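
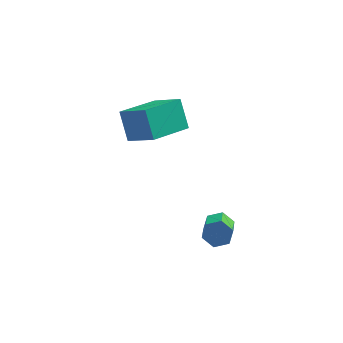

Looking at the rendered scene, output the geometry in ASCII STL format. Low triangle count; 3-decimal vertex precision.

solid 
facet normal -0.661 -0.709 0.245
outer loop
vertex -1.348 0.175 2.906
vertex -1.764 0.987 4.134
vertex -2.517 0.95 1.999
endloop
endfacet
facet normal 0.271 -0.531 -0.803
outer loop
vertex -1.136 2.433 1.486
vertex -1.348 0.175 2.906
vertex -2.517 0.95 1.999
endloop
endfacet
facet normal -0.661 -0.709 0.245
outer loop
vertex -2.517 0.95 1.999
vertex -1.764 0.987 4.134
vertex -2.932 1.762 3.227
endloop
endfacet
facet normal -0.700 0.464 -0.543
outer loop
vertex -2.932 1.762 3.227
vertex -1.136 2.433 1.486
vertex -2.517 0.95 1.999
endloop
endfacet
facet normal 0.700 -0.464 0.544
outer loop
vertex -1.348 0.175 2.906
vertex -0.383 2.47 3.621
vertex -1.764 0.987 4.134
endloop
endfacet
facet normal 0.272 -0.530 -0.803
outer loop
vertex 0.032 1.658 2.393
vertex -1.348 0.175 2.906
vertex -1.136 2.433 1.486
endloop
endfacet
facet normal 0.700 -0.464 0.543
outer loop
vertex 0.032 1.658 2.393
vertex -0.383 2.47 3.621
vertex -1.348 0.175 2.906
endloop
endfacet
facet normal -0.271 0.531 0.803
outer loop
vertex -1.764 0.987 4.134
vertex -0.383 2.47 3.621
vertex -2.932 1.762 3.227
endloop
endfacet
facet normal -0.700 0.463 -0.543
outer loop
vertex -1.552 3.245 2.714
vertex -1.136 2.433 1.486
vertex -2.932 1.762 3.227
endloop
endfacet
facet normal -0.271 0.530 0.803
outer loop
vertex -2.932 1.762 3.227
vertex -0.383 2.47 3.621
vertex -1.552 3.245 2.714
endloop
endfacet
facet normal 0.661 0.709 -0.245
outer loop
vertex -1.552 3.245 2.714
vertex 0.032 1.658 2.393
vertex -1.136 2.433 1.486
endloop
endfacet
facet normal 0.661 0.709 -0.246
outer loop
vertex -0.383 2.47 3.621
vertex 0.032 1.658 2.393
vertex -1.552 3.245 2.714
endloop
endfacet
facet normal -0.002 0.856 -0.516
outer loop
vertex 2.185 -2.055 -0.325
vertex 1.549 -2.165 -0.505
vertex 1.685 -1.826 0.057
endloop
endfacet
facet normal 0.665 0.386 0.639
outer loop
vertex 2.185 -2.055 -0.325
vertex 1.685 -1.826 0.057
vertex 2.188 -3.366 0.464
endloop
endfacet
facet normal 0.665 0.386 0.639
outer loop
vertex 2.188 -3.366 0.464
vertex 1.685 -1.826 0.057
vertex 1.688 -3.137 0.846
endloop
endfacet
facet normal 0.002 -0.857 0.516
outer loop
vertex 2.188 -3.366 0.464
vertex 1.688 -3.137 0.846
vertex 1.551 -3.475 0.285
endloop
endfacet
facet normal -0.001 0.856 -0.516
outer loop
vertex 1.685 -1.826 0.057
vertex 1.549 -2.165 -0.505
vertex 1.049 -1.935 -0.122
endloop
endfacet
facet normal -0.313 0.489 0.814
outer loop
vertex 1.685 -1.826 0.057
vertex 1.049 -1.935 -0.122
vertex 1.688 -3.137 0.846
endloop
endfacet
facet normal -0.313 0.489 0.814
outer loop
vertex 1.688 -3.137 0.846
vertex 1.049 -1.935 -0.122
vertex 1.051 -3.246 0.667
endloop
endfacet
facet normal 0.002 -0.857 0.516
outer loop
vertex 1.688 -3.137 0.846
vertex 1.051 -3.246 0.667
vertex 1.551 -3.475 0.285
endloop
endfacet
facet normal -0.001 0.856 -0.516
outer loop
vertex 1.049 -1.935 -0.122
vertex 1.549 -2.165 -0.505
vertex 0.912 -2.274 -0.684
endloop
endfacet
facet normal -0.979 0.104 0.176
outer loop
vertex 1.049 -1.935 -0.122
vertex 0.912 -2.274 -0.684
vertex 1.051 -3.246 0.667
endloop
endfacet
facet normal -0.979 0.103 0.175
outer loop
vertex 1.051 -3.246 0.667
vertex 0.912 -2.274 -0.684
vertex 0.915 -3.585 0.105
endloop
endfacet
facet normal 0.002 -0.856 0.516
outer loop
vertex 1.051 -3.246 0.667
vertex 0.915 -3.585 0.105
vertex 1.551 -3.475 0.285
endloop
endfacet
facet normal -0.002 0.857 -0.516
outer loop
vertex 0.912 -2.274 -0.684
vertex 1.549 -2.165 -0.505
vertex 1.412 -2.503 -1.066
endloop
endfacet
facet normal -0.665 -0.386 -0.639
outer loop
vertex 0.912 -2.274 -0.684
vertex 1.412 -2.503 -1.066
vertex 0.915 -3.585 0.105
endloop
endfacet
facet normal -0.665 -0.386 -0.639
outer loop
vertex 0.915 -3.585 0.105
vertex 1.412 -2.503 -1.066
vertex 1.415 -3.814 -0.277
endloop
endfacet
facet normal 0.002 -0.856 0.516
outer loop
vertex 0.915 -3.585 0.105
vertex 1.415 -3.814 -0.277
vertex 1.551 -3.475 0.285
endloop
endfacet
facet normal -0.002 0.857 -0.516
outer loop
vertex 1.412 -2.503 -1.066
vertex 1.549 -2.165 -0.505
vertex 2.049 -2.394 -0.887
endloop
endfacet
facet normal 0.313 -0.489 -0.814
outer loop
vertex 1.412 -2.503 -1.066
vertex 2.049 -2.394 -0.887
vertex 1.415 -3.814 -0.277
endloop
endfacet
facet normal 0.313 -0.489 -0.814
outer loop
vertex 1.415 -3.814 -0.277
vertex 2.049 -2.394 -0.887
vertex 2.051 -3.705 -0.098
endloop
endfacet
facet normal 0.001 -0.856 0.516
outer loop
vertex 1.415 -3.814 -0.277
vertex 2.051 -3.705 -0.098
vertex 1.551 -3.475 0.285
endloop
endfacet
facet normal -0.002 0.856 -0.516
outer loop
vertex 2.049 -2.394 -0.887
vertex 1.549 -2.165 -0.505
vertex 2.185 -2.055 -0.325
endloop
endfacet
facet normal 0.979 -0.104 -0.175
outer loop
vertex 2.049 -2.394 -0.887
vertex 2.185 -2.055 -0.325
vertex 2.051 -3.705 -0.098
endloop
endfacet
facet normal 0.979 -0.104 -0.176
outer loop
vertex 2.051 -3.705 -0.098
vertex 2.185 -2.055 -0.325
vertex 2.188 -3.366 0.464
endloop
endfacet
facet normal 0.001 -0.856 0.516
outer loop
vertex 2.051 -3.705 -0.098
vertex 2.188 -3.366 0.464
vertex 1.551 -3.475 0.285
endloop
endfacet

endsolid


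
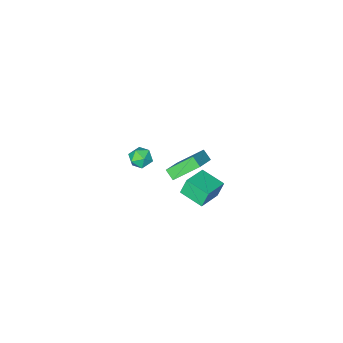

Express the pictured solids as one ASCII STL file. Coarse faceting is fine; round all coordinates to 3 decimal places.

solid 
facet normal -0.747 -0.439 -0.500
outer loop
vertex -5.107 -3.932 -3.462
vertex -5.15 -3.271 -3.979
vertex -3.728 -4.834 -4.73
endloop
endfacet
facet normal 0.051 -0.787 0.615
outer loop
vertex -2.19 -3.929 -3.701
vertex -5.107 -3.932 -3.462
vertex -3.728 -4.834 -4.73
endloop
endfacet
facet normal -0.747 -0.439 -0.500
outer loop
vertex -3.728 -4.834 -4.73
vertex -5.15 -3.271 -3.979
vertex -3.771 -4.173 -5.247
endloop
endfacet
facet normal 0.663 -0.434 -0.610
outer loop
vertex -3.771 -4.173 -5.247
vertex -2.19 -3.929 -3.701
vertex -3.728 -4.834 -4.73
endloop
endfacet
facet normal -0.663 0.434 0.610
outer loop
vertex -5.107 -3.932 -3.462
vertex -3.612 -2.366 -2.95
vertex -5.15 -3.271 -3.979
endloop
endfacet
facet normal 0.051 -0.787 0.615
outer loop
vertex -3.569 -3.027 -2.433
vertex -5.107 -3.932 -3.462
vertex -2.19 -3.929 -3.701
endloop
endfacet
facet normal -0.663 0.434 0.610
outer loop
vertex -3.569 -3.027 -2.433
vertex -3.612 -2.366 -2.95
vertex -5.107 -3.932 -3.462
endloop
endfacet
facet normal -0.051 0.787 -0.615
outer loop
vertex -5.15 -3.271 -3.979
vertex -3.612 -2.366 -2.95
vertex -3.771 -4.173 -5.247
endloop
endfacet
facet normal 0.663 -0.434 -0.610
outer loop
vertex -2.233 -3.268 -4.218
vertex -2.19 -3.929 -3.701
vertex -3.771 -4.173 -5.247
endloop
endfacet
facet normal -0.051 0.787 -0.615
outer loop
vertex -3.771 -4.173 -5.247
vertex -3.612 -2.366 -2.95
vertex -2.233 -3.268 -4.218
endloop
endfacet
facet normal 0.747 0.439 0.500
outer loop
vertex -2.233 -3.268 -4.218
vertex -3.569 -3.027 -2.433
vertex -2.19 -3.929 -3.701
endloop
endfacet
facet normal 0.747 0.439 0.500
outer loop
vertex -3.612 -2.366 -2.95
vertex -3.569 -3.027 -2.433
vertex -2.233 -3.268 -4.218
endloop
endfacet
facet normal -0.911 -0.313 -0.267
outer loop
vertex -1.775 0.223 0.175
vertex -2.195 1.73 -0.159
vertex -1.41 0.085 -0.907
endloop
endfacet
facet normal 0.263 -0.942 0.209
outer loop
vertex 0.175 0.63 -0.441
vertex -1.775 0.223 0.175
vertex -1.41 0.085 -0.907
endloop
endfacet
facet normal -0.911 -0.313 -0.268
outer loop
vertex -1.41 0.085 -0.907
vertex -2.195 1.73 -0.159
vertex -1.83 1.593 -1.241
endloop
endfacet
facet normal 0.318 -0.120 -0.941
outer loop
vertex -1.83 1.593 -1.241
vertex 0.175 0.63 -0.441
vertex -1.41 0.085 -0.907
endloop
endfacet
facet normal -0.318 0.120 0.941
outer loop
vertex -1.775 0.223 0.175
vertex -0.61 2.275 0.307
vertex -2.195 1.73 -0.159
endloop
endfacet
facet normal 0.262 -0.942 0.208
outer loop
vertex -0.19 0.767 0.641
vertex -1.775 0.223 0.175
vertex 0.175 0.63 -0.441
endloop
endfacet
facet normal -0.318 0.120 0.941
outer loop
vertex -0.19 0.767 0.641
vertex -0.61 2.275 0.307
vertex -1.775 0.223 0.175
endloop
endfacet
facet normal -0.263 0.942 -0.208
outer loop
vertex -2.195 1.73 -0.159
vertex -0.61 2.275 0.307
vertex -1.83 1.593 -1.241
endloop
endfacet
facet normal 0.318 -0.120 -0.941
outer loop
vertex -0.245 2.137 -0.775
vertex 0.175 0.63 -0.441
vertex -1.83 1.593 -1.241
endloop
endfacet
facet normal -0.262 0.942 -0.209
outer loop
vertex -1.83 1.593 -1.241
vertex -0.61 2.275 0.307
vertex -0.245 2.137 -0.775
endloop
endfacet
facet normal 0.911 0.313 0.268
outer loop
vertex -0.245 2.137 -0.775
vertex -0.19 0.767 0.641
vertex 0.175 0.63 -0.441
endloop
endfacet
facet normal 0.911 0.313 0.267
outer loop
vertex -0.61 2.275 0.307
vertex -0.19 0.767 0.641
vertex -0.245 2.137 -0.775
endloop
endfacet
facet normal -0.344 -0.342 0.874
outer loop
vertex 2.005 0.147 4.479
vertex 2.158 -0.582 4.254
vertex 2.7 -0.169 4.629
endloop
endfacet
facet normal -0.064 0.310 0.949
outer loop
vertex 2.005 0.147 4.479
vertex 2.7 -0.169 4.629
vertex 2.652 0.569 4.385
endloop
endfacet
facet normal -0.416 0.752 0.512
outer loop
vertex 2.005 0.147 4.479
vertex 2.652 0.569 4.385
vertex 2.08 0.611 3.859
endloop
endfacet
facet normal -0.913 0.372 0.168
outer loop
vertex 2.005 0.147 4.479
vertex 2.08 0.611 3.859
vertex 1.775 -0.101 3.778
endloop
endfacet
facet normal -0.868 -0.303 0.392
outer loop
vertex 2.005 0.147 4.479
vertex 1.775 -0.101 3.778
vertex 2.158 -0.582 4.254
endloop
endfacet
facet normal 0.616 0.283 0.735
outer loop
vertex 2.652 0.569 4.385
vertex 2.7 -0.169 4.629
vertex 3.205 0.101 4.102
endloop
endfacet
facet normal 0.163 -0.772 0.615
outer loop
vertex 2.7 -0.169 4.629
vertex 2.158 -0.582 4.254
vertex 2.9 -0.611 4.021
endloop
endfacet
facet normal -0.685 -0.709 -0.166
outer loop
vertex 2.158 -0.582 4.254
vertex 1.775 -0.101 3.778
vertex 2.328 -0.569 3.495
endloop
endfacet
facet normal -0.757 0.384 -0.528
outer loop
vertex 1.775 -0.101 3.778
vertex 2.08 0.611 3.859
vertex 2.28 0.169 3.251
endloop
endfacet
facet normal 0.048 0.998 0.028
outer loop
vertex 2.08 0.611 3.859
vertex 2.652 0.569 4.385
vertex 2.822 0.582 3.626
endloop
endfacet
facet normal 0.913 -0.372 -0.168
outer loop
vertex 2.975 -0.147 3.401
vertex 3.205 0.101 4.102
vertex 2.9 -0.611 4.021
endloop
endfacet
facet normal 0.416 -0.752 -0.512
outer loop
vertex 2.975 -0.147 3.401
vertex 2.9 -0.611 4.021
vertex 2.328 -0.569 3.495
endloop
endfacet
facet normal 0.064 -0.310 -0.949
outer loop
vertex 2.975 -0.147 3.401
vertex 2.328 -0.569 3.495
vertex 2.28 0.169 3.251
endloop
endfacet
facet normal 0.344 0.342 -0.874
outer loop
vertex 2.975 -0.147 3.401
vertex 2.28 0.169 3.251
vertex 2.822 0.582 3.626
endloop
endfacet
facet normal 0.868 0.303 -0.392
outer loop
vertex 2.975 -0.147 3.401
vertex 2.822 0.582 3.626
vertex 3.205 0.101 4.102
endloop
endfacet
facet normal 0.757 -0.384 0.528
outer loop
vertex 2.9 -0.611 4.021
vertex 3.205 0.101 4.102
vertex 2.7 -0.169 4.629
endloop
endfacet
facet normal -0.048 -0.998 -0.028
outer loop
vertex 2.328 -0.569 3.495
vertex 2.9 -0.611 4.021
vertex 2.158 -0.582 4.254
endloop
endfacet
facet normal -0.616 -0.283 -0.735
outer loop
vertex 2.28 0.169 3.251
vertex 2.328 -0.569 3.495
vertex 1.775 -0.101 3.778
endloop
endfacet
facet normal -0.163 0.772 -0.615
outer loop
vertex 2.822 0.582 3.626
vertex 2.28 0.169 3.251
vertex 2.08 0.611 3.859
endloop
endfacet
facet normal 0.685 0.709 0.166
outer loop
vertex 3.205 0.101 4.102
vertex 2.822 0.582 3.626
vertex 2.652 0.569 4.385
endloop
endfacet

endsolid


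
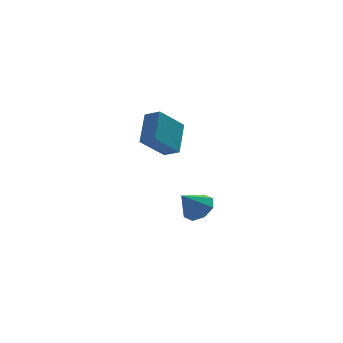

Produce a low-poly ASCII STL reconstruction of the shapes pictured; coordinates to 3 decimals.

solid 
facet normal -0.703 -0.252 0.665
outer loop
vertex -0.563 -2.667 3.895
vertex -1.194 -2.014 3.476
vertex -1.234 -4.124 2.635
endloop
endfacet
facet normal 0.631 -0.653 0.419
outer loop
vertex 0.214 -3.606 1.264
vertex -0.563 -2.667 3.895
vertex -1.234 -4.124 2.635
endloop
endfacet
facet normal -0.703 -0.252 0.665
outer loop
vertex -1.234 -4.124 2.635
vertex -1.194 -2.014 3.476
vertex -1.865 -3.471 2.216
endloop
endfacet
facet normal -0.329 -0.714 -0.618
outer loop
vertex -1.865 -3.471 2.216
vertex 0.214 -3.606 1.264
vertex -1.234 -4.124 2.635
endloop
endfacet
facet normal 0.329 0.714 0.618
outer loop
vertex -0.563 -2.667 3.895
vertex 0.254 -1.496 2.105
vertex -1.194 -2.014 3.476
endloop
endfacet
facet normal 0.631 -0.653 0.419
outer loop
vertex 0.885 -2.149 2.524
vertex -0.563 -2.667 3.895
vertex 0.214 -3.606 1.264
endloop
endfacet
facet normal 0.329 0.714 0.618
outer loop
vertex 0.885 -2.149 2.524
vertex 0.254 -1.496 2.105
vertex -0.563 -2.667 3.895
endloop
endfacet
facet normal -0.631 0.653 -0.419
outer loop
vertex -1.194 -2.014 3.476
vertex 0.254 -1.496 2.105
vertex -1.865 -3.471 2.216
endloop
endfacet
facet normal -0.329 -0.714 -0.618
outer loop
vertex -0.417 -2.953 0.845
vertex 0.214 -3.606 1.264
vertex -1.865 -3.471 2.216
endloop
endfacet
facet normal -0.631 0.653 -0.419
outer loop
vertex -1.865 -3.471 2.216
vertex 0.254 -1.496 2.105
vertex -0.417 -2.953 0.845
endloop
endfacet
facet normal 0.703 0.252 -0.665
outer loop
vertex -0.417 -2.953 0.845
vertex 0.885 -2.149 2.524
vertex 0.214 -3.606 1.264
endloop
endfacet
facet normal 0.703 0.252 -0.665
outer loop
vertex 0.254 -1.496 2.105
vertex 0.885 -2.149 2.524
vertex -0.417 -2.953 0.845
endloop
endfacet
facet normal 0.636 0.189 -0.748
outer loop
vertex 2.484 -0.586 -3.665
vertex 1.965 -1.224 -4.267
vertex 1.914 -0.227 -4.059
endloop
endfacet
facet normal -0.099 0.660 0.745
outer loop
vertex 2.484 -0.586 -3.665
vertex 1.914 -0.227 -4.059
vertex 0.915 -1.536 -3.033
endloop
endfacet
facet normal 0.636 0.189 -0.748
outer loop
vertex 1.914 -0.227 -4.059
vertex 1.965 -1.224 -4.267
vertex 1.374 -0.453 -4.575
endloop
endfacet
facet normal -0.612 0.721 0.324
outer loop
vertex 1.914 -0.227 -4.059
vertex 1.374 -0.453 -4.575
vertex 0.915 -1.536 -3.033
endloop
endfacet
facet normal 0.636 0.189 -0.748
outer loop
vertex 1.374 -0.453 -4.575
vertex 1.965 -1.224 -4.267
vertex 1.18 -1.13 -4.911
endloop
endfacet
facet normal -0.950 0.306 -0.068
outer loop
vertex 1.374 -0.453 -4.575
vertex 1.18 -1.13 -4.911
vertex 0.915 -1.536 -3.033
endloop
endfacet
facet normal 0.636 0.189 -0.748
outer loop
vertex 1.18 -1.13 -4.911
vertex 1.965 -1.224 -4.267
vertex 1.446 -1.863 -4.87
endloop
endfacet
facet normal -0.917 -0.344 -0.204
outer loop
vertex 1.18 -1.13 -4.911
vertex 1.446 -1.863 -4.87
vertex 0.915 -1.536 -3.033
endloop
endfacet
facet normal 0.637 0.188 -0.748
outer loop
vertex 1.446 -1.863 -4.87
vertex 1.965 -1.224 -4.267
vertex 2.016 -2.222 -4.475
endloop
endfacet
facet normal -0.532 -0.847 -0.003
outer loop
vertex 1.446 -1.863 -4.87
vertex 2.016 -2.222 -4.475
vertex 0.915 -1.536 -3.033
endloop
endfacet
facet normal 0.636 0.188 -0.748
outer loop
vertex 2.016 -2.222 -4.475
vertex 1.965 -1.224 -4.267
vertex 2.556 -1.996 -3.959
endloop
endfacet
facet normal -0.019 -0.908 0.418
outer loop
vertex 2.016 -2.222 -4.475
vertex 2.556 -1.996 -3.959
vertex 0.915 -1.536 -3.033
endloop
endfacet
facet normal 0.636 0.189 -0.748
outer loop
vertex 2.556 -1.996 -3.959
vertex 1.965 -1.224 -4.267
vertex 2.75 -1.319 -3.623
endloop
endfacet
facet normal 0.319 -0.493 0.810
outer loop
vertex 2.556 -1.996 -3.959
vertex 2.75 -1.319 -3.623
vertex 0.915 -1.536 -3.033
endloop
endfacet
facet normal 0.636 0.188 -0.748
outer loop
vertex 2.75 -1.319 -3.623
vertex 1.965 -1.224 -4.267
vertex 2.484 -0.586 -3.665
endloop
endfacet
facet normal 0.285 0.158 0.945
outer loop
vertex 2.75 -1.319 -3.623
vertex 2.484 -0.586 -3.665
vertex 0.915 -1.536 -3.033
endloop
endfacet

endsolid


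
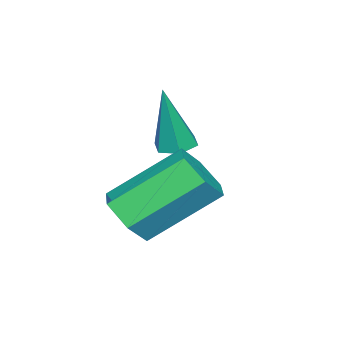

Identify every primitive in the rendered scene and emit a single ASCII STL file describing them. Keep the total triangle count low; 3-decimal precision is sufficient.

solid 
facet normal 0.468 -0.643 -0.606
outer loop
vertex -0.028 -2.466 2.081
vertex -0.542 -2.258 1.463
vertex 0.168 -1.842 1.57
endloop
endfacet
facet normal 0.851 0.145 0.504
outer loop
vertex -0.028 -2.466 2.081
vertex 0.168 -1.842 1.57
vertex -1.044 -1.069 3.395
endloop
endfacet
facet normal 0.851 0.145 0.504
outer loop
vertex -1.044 -1.069 3.395
vertex 0.168 -1.842 1.57
vertex -0.848 -0.445 2.884
endloop
endfacet
facet normal -0.469 0.643 0.605
outer loop
vertex -1.044 -1.069 3.395
vertex -0.848 -0.445 2.884
vertex -1.558 -0.862 2.777
endloop
endfacet
facet normal 0.469 -0.644 -0.605
outer loop
vertex 0.168 -1.842 1.57
vertex -0.542 -2.258 1.463
vertex -0.345 -1.635 0.952
endloop
endfacet
facet normal 0.631 0.723 -0.281
outer loop
vertex 0.168 -1.842 1.57
vertex -0.345 -1.635 0.952
vertex -0.848 -0.445 2.884
endloop
endfacet
facet normal 0.630 0.724 -0.282
outer loop
vertex -0.848 -0.445 2.884
vertex -0.345 -1.635 0.952
vertex -1.362 -0.238 2.266
endloop
endfacet
facet normal -0.469 0.643 0.605
outer loop
vertex -0.848 -0.445 2.884
vertex -1.362 -0.238 2.266
vertex -1.558 -0.862 2.777
endloop
endfacet
facet normal 0.468 -0.644 -0.605
outer loop
vertex -0.345 -1.635 0.952
vertex -0.542 -2.258 1.463
vertex -1.056 -2.051 0.845
endloop
endfacet
facet normal -0.220 0.578 -0.785
outer loop
vertex -0.345 -1.635 0.952
vertex -1.056 -2.051 0.845
vertex -1.362 -0.238 2.266
endloop
endfacet
facet normal -0.221 0.578 -0.785
outer loop
vertex -1.362 -0.238 2.266
vertex -1.056 -2.051 0.845
vertex -2.072 -0.654 2.159
endloop
endfacet
facet normal -0.468 0.643 0.606
outer loop
vertex -1.362 -0.238 2.266
vertex -2.072 -0.654 2.159
vertex -1.558 -0.862 2.777
endloop
endfacet
facet normal 0.469 -0.643 -0.605
outer loop
vertex -1.056 -2.051 0.845
vertex -0.542 -2.258 1.463
vertex -1.252 -2.675 1.356
endloop
endfacet
facet normal -0.851 -0.145 -0.504
outer loop
vertex -1.056 -2.051 0.845
vertex -1.252 -2.675 1.356
vertex -2.072 -0.654 2.159
endloop
endfacet
facet normal -0.851 -0.145 -0.504
outer loop
vertex -2.072 -0.654 2.159
vertex -1.252 -2.675 1.356
vertex -2.268 -1.278 2.67
endloop
endfacet
facet normal -0.468 0.643 0.606
outer loop
vertex -2.072 -0.654 2.159
vertex -2.268 -1.278 2.67
vertex -1.558 -0.862 2.777
endloop
endfacet
facet normal 0.469 -0.643 -0.605
outer loop
vertex -1.252 -2.675 1.356
vertex -0.542 -2.258 1.463
vertex -0.738 -2.882 1.974
endloop
endfacet
facet normal -0.630 -0.723 0.282
outer loop
vertex -1.252 -2.675 1.356
vertex -0.738 -2.882 1.974
vertex -2.268 -1.278 2.67
endloop
endfacet
facet normal -0.631 -0.723 0.281
outer loop
vertex -2.268 -1.278 2.67
vertex -0.738 -2.882 1.974
vertex -1.755 -1.485 3.288
endloop
endfacet
facet normal -0.469 0.644 0.605
outer loop
vertex -2.268 -1.278 2.67
vertex -1.755 -1.485 3.288
vertex -1.558 -0.862 2.777
endloop
endfacet
facet normal 0.468 -0.643 -0.606
outer loop
vertex -0.738 -2.882 1.974
vertex -0.542 -2.258 1.463
vertex -0.028 -2.466 2.081
endloop
endfacet
facet normal 0.220 -0.578 0.785
outer loop
vertex -0.738 -2.882 1.974
vertex -0.028 -2.466 2.081
vertex -1.755 -1.485 3.288
endloop
endfacet
facet normal 0.220 -0.579 0.785
outer loop
vertex -1.755 -1.485 3.288
vertex -0.028 -2.466 2.081
vertex -1.044 -1.069 3.395
endloop
endfacet
facet normal -0.468 0.644 0.605
outer loop
vertex -1.755 -1.485 3.288
vertex -1.044 -1.069 3.395
vertex -1.558 -0.862 2.777
endloop
endfacet
facet normal -0.171 0.100 -0.980
outer loop
vertex -2.432 -2.434 2.641
vertex -2.924 -2.215 2.749
vertex -2.482 -1.891 2.705
endloop
endfacet
facet normal 0.993 0.082 0.081
outer loop
vertex -2.432 -2.434 2.641
vertex -2.482 -1.891 2.705
vertex -2.596 -2.405 4.631
endloop
endfacet
facet normal -0.171 0.100 -0.980
outer loop
vertex -2.482 -1.891 2.705
vertex -2.924 -2.215 2.749
vertex -2.974 -1.671 2.813
endloop
endfacet
facet normal 0.441 0.860 0.256
outer loop
vertex -2.482 -1.891 2.705
vertex -2.974 -1.671 2.813
vertex -2.596 -2.405 4.631
endloop
endfacet
facet normal -0.170 0.100 -0.980
outer loop
vertex -2.974 -1.671 2.813
vertex -2.924 -2.215 2.749
vertex -3.417 -1.995 2.857
endloop
endfacet
facet normal -0.511 0.755 0.411
outer loop
vertex -2.974 -1.671 2.813
vertex -3.417 -1.995 2.857
vertex -2.596 -2.405 4.631
endloop
endfacet
facet normal -0.170 0.099 -0.980
outer loop
vertex -3.417 -1.995 2.857
vertex -2.924 -2.215 2.749
vertex -3.366 -2.539 2.793
endloop
endfacet
facet normal -0.911 -0.131 0.391
outer loop
vertex -3.417 -1.995 2.857
vertex -3.366 -2.539 2.793
vertex -2.596 -2.405 4.631
endloop
endfacet
facet normal -0.171 0.100 -0.980
outer loop
vertex -3.366 -2.539 2.793
vertex -2.924 -2.215 2.749
vertex -2.874 -2.759 2.685
endloop
endfacet
facet normal -0.359 -0.908 0.216
outer loop
vertex -3.366 -2.539 2.793
vertex -2.874 -2.759 2.685
vertex -2.596 -2.405 4.631
endloop
endfacet
facet normal -0.171 0.100 -0.980
outer loop
vertex -2.874 -2.759 2.685
vertex -2.924 -2.215 2.749
vertex -2.432 -2.434 2.641
endloop
endfacet
facet normal 0.595 -0.801 0.061
outer loop
vertex -2.874 -2.759 2.685
vertex -2.432 -2.434 2.641
vertex -2.596 -2.405 4.631
endloop
endfacet

endsolid


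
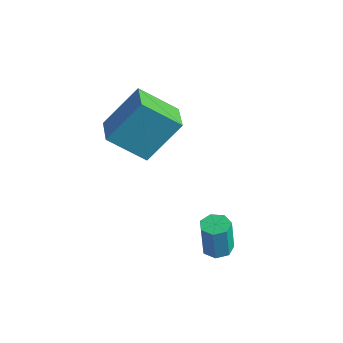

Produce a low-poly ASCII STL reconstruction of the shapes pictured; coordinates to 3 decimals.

solid 
facet normal -0.751 0.618 -0.231
outer loop
vertex -2.308 -1.459 5.041
vertex -1.135 -0.483 3.842
vertex -2.887 -2.775 3.402
endloop
endfacet
facet normal -0.605 -0.503 0.617
outer loop
vertex -1.865 -3.617 3.718
vertex -2.308 -1.459 5.041
vertex -2.887 -2.775 3.402
endloop
endfacet
facet normal -0.751 0.618 -0.232
outer loop
vertex -2.887 -2.775 3.402
vertex -1.135 -0.483 3.842
vertex -1.713 -1.8 2.204
endloop
endfacet
facet normal -0.265 -0.604 -0.752
outer loop
vertex -1.713 -1.8 2.204
vertex -1.865 -3.617 3.718
vertex -2.887 -2.775 3.402
endloop
endfacet
facet normal 0.265 0.604 0.751
outer loop
vertex -2.308 -1.459 5.041
vertex -0.113 -1.325 4.158
vertex -1.135 -0.483 3.842
endloop
endfacet
facet normal -0.605 -0.503 0.618
outer loop
vertex -1.287 -2.3 5.356
vertex -2.308 -1.459 5.041
vertex -1.865 -3.617 3.718
endloop
endfacet
facet normal 0.265 0.604 0.752
outer loop
vertex -1.287 -2.3 5.356
vertex -0.113 -1.325 4.158
vertex -2.308 -1.459 5.041
endloop
endfacet
facet normal 0.605 0.503 -0.618
outer loop
vertex -1.135 -0.483 3.842
vertex -0.113 -1.325 4.158
vertex -1.713 -1.8 2.204
endloop
endfacet
facet normal -0.266 -0.604 -0.751
outer loop
vertex -0.692 -2.641 2.519
vertex -1.865 -3.617 3.718
vertex -1.713 -1.8 2.204
endloop
endfacet
facet normal 0.605 0.503 -0.617
outer loop
vertex -1.713 -1.8 2.204
vertex -0.113 -1.325 4.158
vertex -0.692 -2.641 2.519
endloop
endfacet
facet normal 0.751 -0.618 0.232
outer loop
vertex -0.692 -2.641 2.519
vertex -1.287 -2.3 5.356
vertex -1.865 -3.617 3.718
endloop
endfacet
facet normal 0.751 -0.619 0.232
outer loop
vertex -0.113 -1.325 4.158
vertex -1.287 -2.3 5.356
vertex -0.692 -2.641 2.519
endloop
endfacet
facet normal 0.073 0.027 -0.997
outer loop
vertex 3.181 -1.979 -0.576
vertex 2.773 -2.43 -0.618
vertex 2.675 -1.828 -0.609
endloop
endfacet
facet normal 0.283 0.958 0.046
outer loop
vertex 3.181 -1.979 -0.576
vertex 2.675 -1.828 -0.609
vertex 3.076 -2.019 0.899
endloop
endfacet
facet normal 0.282 0.958 0.046
outer loop
vertex 3.076 -2.019 0.899
vertex 2.675 -1.828 -0.609
vertex 2.569 -1.868 0.867
endloop
endfacet
facet normal -0.071 -0.026 0.997
outer loop
vertex 3.076 -2.019 0.899
vertex 2.569 -1.868 0.867
vertex 2.667 -2.47 0.858
endloop
endfacet
facet normal 0.071 0.027 -0.997
outer loop
vertex 2.675 -1.828 -0.609
vertex 2.773 -2.43 -0.618
vertex 2.242 -2.131 -0.648
endloop
endfacet
facet normal -0.572 0.820 -0.019
outer loop
vertex 2.675 -1.828 -0.609
vertex 2.242 -2.131 -0.648
vertex 2.569 -1.868 0.867
endloop
endfacet
facet normal -0.572 0.820 -0.019
outer loop
vertex 2.569 -1.868 0.867
vertex 2.242 -2.131 -0.648
vertex 2.137 -2.17 0.828
endloop
endfacet
facet normal -0.071 -0.027 0.997
outer loop
vertex 2.569 -1.868 0.867
vertex 2.137 -2.17 0.828
vertex 2.667 -2.47 0.858
endloop
endfacet
facet normal 0.071 0.026 -0.997
outer loop
vertex 2.242 -2.131 -0.648
vertex 2.773 -2.43 -0.618
vertex 2.209 -2.659 -0.664
endloop
endfacet
facet normal -0.996 0.064 -0.069
outer loop
vertex 2.242 -2.131 -0.648
vertex 2.209 -2.659 -0.664
vertex 2.137 -2.17 0.828
endloop
endfacet
facet normal -0.995 0.066 -0.070
outer loop
vertex 2.137 -2.17 0.828
vertex 2.209 -2.659 -0.664
vertex 2.103 -2.698 0.811
endloop
endfacet
facet normal -0.072 -0.027 0.997
outer loop
vertex 2.137 -2.17 0.828
vertex 2.103 -2.698 0.811
vertex 2.667 -2.47 0.858
endloop
endfacet
facet normal 0.070 0.027 -0.997
outer loop
vertex 2.209 -2.659 -0.664
vertex 2.773 -2.43 -0.618
vertex 2.601 -3.015 -0.646
endloop
endfacet
facet normal -0.669 -0.740 -0.068
outer loop
vertex 2.209 -2.659 -0.664
vertex 2.601 -3.015 -0.646
vertex 2.103 -2.698 0.811
endloop
endfacet
facet normal -0.669 -0.740 -0.068
outer loop
vertex 2.103 -2.698 0.811
vertex 2.601 -3.015 -0.646
vertex 2.495 -3.054 0.83
endloop
endfacet
facet normal -0.072 -0.026 0.997
outer loop
vertex 2.103 -2.698 0.811
vertex 2.495 -3.054 0.83
vertex 2.667 -2.47 0.858
endloop
endfacet
facet normal 0.072 0.026 -0.997
outer loop
vertex 2.601 -3.015 -0.646
vertex 2.773 -2.43 -0.618
vertex 3.122 -2.93 -0.606
endloop
endfacet
facet normal 0.162 -0.987 -0.014
outer loop
vertex 2.601 -3.015 -0.646
vertex 3.122 -2.93 -0.606
vertex 2.495 -3.054 0.83
endloop
endfacet
facet normal 0.160 -0.987 -0.015
outer loop
vertex 2.495 -3.054 0.83
vertex 3.122 -2.93 -0.606
vertex 3.016 -2.97 0.869
endloop
endfacet
facet normal -0.070 -0.027 0.997
outer loop
vertex 2.495 -3.054 0.83
vertex 3.016 -2.97 0.869
vertex 2.667 -2.47 0.858
endloop
endfacet
facet normal 0.072 0.027 -0.997
outer loop
vertex 3.122 -2.93 -0.606
vertex 2.773 -2.43 -0.618
vertex 3.38 -2.47 -0.575
endloop
endfacet
facet normal 0.870 -0.491 0.049
outer loop
vertex 3.122 -2.93 -0.606
vertex 3.38 -2.47 -0.575
vertex 3.016 -2.97 0.869
endloop
endfacet
facet normal 0.870 -0.490 0.050
outer loop
vertex 3.016 -2.97 0.869
vertex 3.38 -2.47 -0.575
vertex 3.274 -2.509 0.9
endloop
endfacet
facet normal -0.071 -0.027 0.997
outer loop
vertex 3.016 -2.97 0.869
vertex 3.274 -2.509 0.9
vertex 2.667 -2.47 0.858
endloop
endfacet
facet normal 0.072 0.027 -0.997
outer loop
vertex 3.38 -2.47 -0.575
vertex 2.773 -2.43 -0.618
vertex 3.181 -1.979 -0.576
endloop
endfacet
facet normal 0.924 0.375 0.076
outer loop
vertex 3.38 -2.47 -0.575
vertex 3.181 -1.979 -0.576
vertex 3.274 -2.509 0.9
endloop
endfacet
facet normal 0.924 0.374 0.076
outer loop
vertex 3.274 -2.509 0.9
vertex 3.181 -1.979 -0.576
vertex 3.076 -2.019 0.899
endloop
endfacet
facet normal -0.071 -0.027 0.997
outer loop
vertex 3.274 -2.509 0.9
vertex 3.076 -2.019 0.899
vertex 2.667 -2.47 0.858
endloop
endfacet

endsolid


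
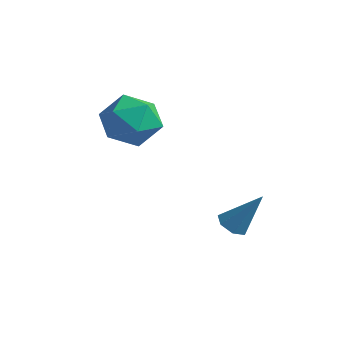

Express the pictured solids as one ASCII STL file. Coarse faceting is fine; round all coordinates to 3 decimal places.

solid 
facet normal -0.410 -0.895 0.176
outer loop
vertex -4.258 1.91 -0.409
vertex -3.462 1.446 -0.913
vertex -3.398 1.62 0.122
endloop
endfacet
facet normal -0.575 -0.432 0.695
outer loop
vertex -4.258 1.91 -0.409
vertex -3.398 1.62 0.122
vertex -3.852 2.547 0.323
endloop
endfacet
facet normal -0.909 0.122 0.398
outer loop
vertex -4.258 1.91 -0.409
vertex -3.852 2.547 0.323
vertex -4.197 2.945 -0.587
endloop
endfacet
facet normal -0.952 0.004 -0.305
outer loop
vertex -4.258 1.91 -0.409
vertex -4.197 2.945 -0.587
vertex -3.955 2.264 -1.351
endloop
endfacet
facet normal -0.644 -0.625 -0.442
outer loop
vertex -4.258 1.91 -0.409
vertex -3.955 2.264 -1.351
vertex -3.462 1.446 -0.913
endloop
endfacet
facet normal 0.035 -0.195 0.980
outer loop
vertex -3.852 2.547 0.323
vertex -3.398 1.62 0.122
vertex -2.805 2.476 0.271
endloop
endfacet
facet normal 0.301 -0.943 0.140
outer loop
vertex -3.398 1.62 0.122
vertex -3.462 1.446 -0.913
vertex -2.563 1.795 -0.493
endloop
endfacet
facet normal -0.077 -0.506 -0.859
outer loop
vertex -3.462 1.446 -0.913
vertex -3.955 2.264 -1.351
vertex -2.908 2.193 -1.403
endloop
endfacet
facet normal -0.577 0.511 -0.638
outer loop
vertex -3.955 2.264 -1.351
vertex -4.197 2.945 -0.587
vertex -3.362 3.12 -1.202
endloop
endfacet
facet normal -0.506 0.703 0.499
outer loop
vertex -4.197 2.945 -0.587
vertex -3.852 2.547 0.323
vertex -3.298 3.294 -0.167
endloop
endfacet
facet normal 0.952 -0.004 0.305
outer loop
vertex -2.502 2.83 -0.671
vertex -2.805 2.476 0.271
vertex -2.563 1.795 -0.493
endloop
endfacet
facet normal 0.909 -0.122 -0.398
outer loop
vertex -2.502 2.83 -0.671
vertex -2.563 1.795 -0.493
vertex -2.908 2.193 -1.403
endloop
endfacet
facet normal 0.575 0.432 -0.695
outer loop
vertex -2.502 2.83 -0.671
vertex -2.908 2.193 -1.403
vertex -3.362 3.12 -1.202
endloop
endfacet
facet normal 0.410 0.895 -0.176
outer loop
vertex -2.502 2.83 -0.671
vertex -3.362 3.12 -1.202
vertex -3.298 3.294 -0.167
endloop
endfacet
facet normal 0.644 0.625 0.442
outer loop
vertex -2.502 2.83 -0.671
vertex -3.298 3.294 -0.167
vertex -2.805 2.476 0.271
endloop
endfacet
facet normal 0.577 -0.511 0.638
outer loop
vertex -2.563 1.795 -0.493
vertex -2.805 2.476 0.271
vertex -3.398 1.62 0.122
endloop
endfacet
facet normal 0.506 -0.703 -0.499
outer loop
vertex -2.908 2.193 -1.403
vertex -2.563 1.795 -0.493
vertex -3.462 1.446 -0.913
endloop
endfacet
facet normal -0.035 0.195 -0.980
outer loop
vertex -3.362 3.12 -1.202
vertex -2.908 2.193 -1.403
vertex -3.955 2.264 -1.351
endloop
endfacet
facet normal -0.301 0.943 -0.140
outer loop
vertex -3.298 3.294 -0.167
vertex -3.362 3.12 -1.202
vertex -4.197 2.945 -0.587
endloop
endfacet
facet normal 0.077 0.506 0.859
outer loop
vertex -2.805 2.476 0.271
vertex -3.298 3.294 -0.167
vertex -3.852 2.547 0.323
endloop
endfacet
facet normal -0.491 -0.271 -0.828
outer loop
vertex -0.147 3.974 -4.641
vertex -0.388 3.565 -4.364
vertex -0.561 4.083 -4.431
endloop
endfacet
facet normal 0.213 0.973 -0.085
outer loop
vertex -0.147 3.974 -4.641
vertex -0.561 4.083 -4.431
vertex 0.388 3.995 -3.056
endloop
endfacet
facet normal -0.492 -0.271 -0.827
outer loop
vertex -0.561 4.083 -4.431
vertex -0.388 3.565 -4.364
vertex -0.845 3.802 -4.17
endloop
endfacet
facet normal -0.460 0.808 0.369
outer loop
vertex -0.561 4.083 -4.431
vertex -0.845 3.802 -4.17
vertex 0.388 3.995 -3.056
endloop
endfacet
facet normal -0.492 -0.271 -0.827
outer loop
vertex -0.845 3.802 -4.17
vertex -0.388 3.565 -4.364
vertex -0.785 3.342 -4.055
endloop
endfacet
facet normal -0.676 0.095 0.731
outer loop
vertex -0.845 3.802 -4.17
vertex -0.785 3.342 -4.055
vertex 0.388 3.995 -3.056
endloop
endfacet
facet normal -0.491 -0.273 -0.827
outer loop
vertex -0.785 3.342 -4.055
vertex -0.388 3.565 -4.364
vertex -0.426 3.051 -4.172
endloop
endfacet
facet normal -0.271 -0.628 0.729
outer loop
vertex -0.785 3.342 -4.055
vertex -0.426 3.051 -4.172
vertex 0.388 3.995 -3.056
endloop
endfacet
facet normal -0.491 -0.273 -0.827
outer loop
vertex -0.426 3.051 -4.172
vertex -0.388 3.565 -4.364
vertex -0.038 3.147 -4.434
endloop
endfacet
facet normal 0.448 -0.817 0.364
outer loop
vertex -0.426 3.051 -4.172
vertex -0.038 3.147 -4.434
vertex 0.388 3.995 -3.056
endloop
endfacet
facet normal -0.491 -0.273 -0.827
outer loop
vertex -0.038 3.147 -4.434
vertex -0.388 3.565 -4.364
vertex 0.086 3.558 -4.643
endloop
endfacet
facet normal 0.940 -0.329 -0.088
outer loop
vertex -0.038 3.147 -4.434
vertex 0.086 3.558 -4.643
vertex 0.388 3.995 -3.056
endloop
endfacet
facet normal -0.491 -0.271 -0.828
outer loop
vertex 0.086 3.558 -4.643
vertex -0.388 3.565 -4.364
vertex -0.147 3.974 -4.641
endloop
endfacet
facet normal 0.835 0.469 -0.288
outer loop
vertex 0.086 3.558 -4.643
vertex -0.147 3.974 -4.641
vertex 0.388 3.995 -3.056
endloop
endfacet

endsolid


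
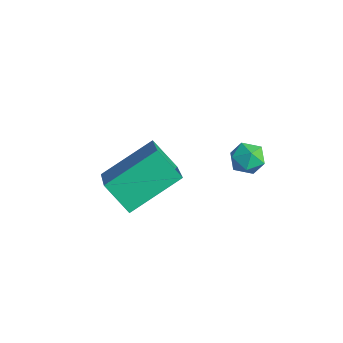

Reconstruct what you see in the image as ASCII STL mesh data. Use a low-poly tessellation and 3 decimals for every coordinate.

solid 
facet normal -0.677 -0.285 0.679
outer loop
vertex -2.363 -1.128 0.863
vertex -2.175 0.69 1.814
vertex -3.831 -0.375 -0.285
endloop
endfacet
facet normal -0.091 -0.882 -0.462
outer loop
vertex -2.965 -0.01 -1.154
vertex -2.363 -1.128 0.863
vertex -3.831 -0.375 -0.285
endloop
endfacet
facet normal -0.677 -0.285 0.679
outer loop
vertex -3.831 -0.375 -0.285
vertex -2.175 0.69 1.814
vertex -3.643 1.442 0.666
endloop
endfacet
facet normal -0.731 0.374 -0.571
outer loop
vertex -3.643 1.442 0.666
vertex -2.965 -0.01 -1.154
vertex -3.831 -0.375 -0.285
endloop
endfacet
facet normal 0.731 -0.374 0.571
outer loop
vertex -2.363 -1.128 0.863
vertex -1.309 1.055 0.945
vertex -2.175 0.69 1.814
endloop
endfacet
facet normal -0.091 -0.882 -0.462
outer loop
vertex -1.497 -0.762 -0.006
vertex -2.363 -1.128 0.863
vertex -2.965 -0.01 -1.154
endloop
endfacet
facet normal 0.731 -0.374 0.571
outer loop
vertex -1.497 -0.762 -0.006
vertex -1.309 1.055 0.945
vertex -2.363 -1.128 0.863
endloop
endfacet
facet normal 0.091 0.882 0.461
outer loop
vertex -2.175 0.69 1.814
vertex -1.309 1.055 0.945
vertex -3.643 1.442 0.666
endloop
endfacet
facet normal -0.731 0.374 -0.571
outer loop
vertex -2.777 1.808 -0.203
vertex -2.965 -0.01 -1.154
vertex -3.643 1.442 0.666
endloop
endfacet
facet normal 0.091 0.882 0.462
outer loop
vertex -3.643 1.442 0.666
vertex -1.309 1.055 0.945
vertex -2.777 1.808 -0.203
endloop
endfacet
facet normal 0.677 0.285 -0.679
outer loop
vertex -2.777 1.808 -0.203
vertex -1.497 -0.762 -0.006
vertex -2.965 -0.01 -1.154
endloop
endfacet
facet normal 0.677 0.285 -0.679
outer loop
vertex -1.309 1.055 0.945
vertex -1.497 -0.762 -0.006
vertex -2.777 1.808 -0.203
endloop
endfacet
facet normal -0.548 0.610 0.573
outer loop
vertex -1.948 3.963 0.386
vertex -1.818 3.591 0.906
vertex -1.424 4.088 0.754
endloop
endfacet
facet normal -0.252 0.967 0.030
outer loop
vertex -1.948 3.963 0.386
vertex -1.424 4.088 0.754
vertex -1.381 4.119 0.105
endloop
endfacet
facet normal -0.470 0.666 -0.579
outer loop
vertex -1.948 3.963 0.386
vertex -1.381 4.119 0.105
vertex -1.748 3.642 -0.145
endloop
endfacet
facet normal -0.902 0.122 -0.414
outer loop
vertex -1.948 3.963 0.386
vertex -1.748 3.642 -0.145
vertex -2.019 3.316 0.35
endloop
endfacet
facet normal -0.950 0.088 0.300
outer loop
vertex -1.948 3.963 0.386
vertex -2.019 3.316 0.35
vertex -1.818 3.591 0.906
endloop
endfacet
facet normal 0.456 0.887 0.073
outer loop
vertex -1.381 4.119 0.105
vertex -1.424 4.088 0.754
vertex -0.901 3.844 0.45
endloop
endfacet
facet normal -0.023 0.309 0.951
outer loop
vertex -1.424 4.088 0.754
vertex -1.818 3.591 0.906
vertex -1.172 3.518 0.945
endloop
endfacet
facet normal -0.673 -0.537 0.509
outer loop
vertex -1.818 3.591 0.906
vertex -2.019 3.316 0.35
vertex -1.539 3.041 0.695
endloop
endfacet
facet normal -0.597 -0.480 -0.643
outer loop
vertex -2.019 3.316 0.35
vertex -1.748 3.642 -0.145
vertex -1.496 3.072 0.046
endloop
endfacet
facet normal 0.100 0.400 -0.911
outer loop
vertex -1.748 3.642 -0.145
vertex -1.381 4.119 0.105
vertex -1.102 3.569 -0.106
endloop
endfacet
facet normal 0.902 -0.122 0.414
outer loop
vertex -0.972 3.197 0.414
vertex -0.901 3.844 0.45
vertex -1.172 3.518 0.945
endloop
endfacet
facet normal 0.470 -0.666 0.579
outer loop
vertex -0.972 3.197 0.414
vertex -1.172 3.518 0.945
vertex -1.539 3.041 0.695
endloop
endfacet
facet normal 0.252 -0.967 -0.030
outer loop
vertex -0.972 3.197 0.414
vertex -1.539 3.041 0.695
vertex -1.496 3.072 0.046
endloop
endfacet
facet normal 0.548 -0.610 -0.573
outer loop
vertex -0.972 3.197 0.414
vertex -1.496 3.072 0.046
vertex -1.102 3.569 -0.106
endloop
endfacet
facet normal 0.950 -0.088 -0.300
outer loop
vertex -0.972 3.197 0.414
vertex -1.102 3.569 -0.106
vertex -0.901 3.844 0.45
endloop
endfacet
facet normal 0.597 0.480 0.643
outer loop
vertex -1.172 3.518 0.945
vertex -0.901 3.844 0.45
vertex -1.424 4.088 0.754
endloop
endfacet
facet normal -0.100 -0.400 0.911
outer loop
vertex -1.539 3.041 0.695
vertex -1.172 3.518 0.945
vertex -1.818 3.591 0.906
endloop
endfacet
facet normal -0.456 -0.887 -0.073
outer loop
vertex -1.496 3.072 0.046
vertex -1.539 3.041 0.695
vertex -2.019 3.316 0.35
endloop
endfacet
facet normal 0.023 -0.309 -0.951
outer loop
vertex -1.102 3.569 -0.106
vertex -1.496 3.072 0.046
vertex -1.748 3.642 -0.145
endloop
endfacet
facet normal 0.673 0.537 -0.509
outer loop
vertex -0.901 3.844 0.45
vertex -1.102 3.569 -0.106
vertex -1.381 4.119 0.105
endloop
endfacet

endsolid


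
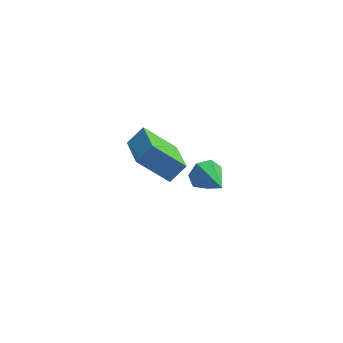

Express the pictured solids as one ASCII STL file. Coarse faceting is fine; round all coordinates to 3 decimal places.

solid 
facet normal -0.659 -0.351 -0.665
outer loop
vertex -4.415 -0.377 3.323
vertex -4.834 1.613 2.689
vertex -2.898 -0.513 1.892
endloop
endfacet
facet normal 0.197 -0.934 0.297
outer loop
vertex -2.146 -0.113 2.651
vertex -4.415 -0.377 3.323
vertex -2.898 -0.513 1.892
endloop
endfacet
facet normal -0.659 -0.350 -0.666
outer loop
vertex -2.898 -0.513 1.892
vertex -4.834 1.613 2.689
vertex -3.316 1.477 1.258
endloop
endfacet
facet normal 0.726 -0.066 -0.685
outer loop
vertex -3.316 1.477 1.258
vertex -2.146 -0.113 2.651
vertex -2.898 -0.513 1.892
endloop
endfacet
facet normal -0.726 0.065 0.685
outer loop
vertex -4.415 -0.377 3.323
vertex -4.082 2.013 3.448
vertex -4.834 1.613 2.689
endloop
endfacet
facet normal 0.197 -0.934 0.298
outer loop
vertex -3.664 0.023 4.082
vertex -4.415 -0.377 3.323
vertex -2.146 -0.113 2.651
endloop
endfacet
facet normal -0.726 0.065 0.684
outer loop
vertex -3.664 0.023 4.082
vertex -4.082 2.013 3.448
vertex -4.415 -0.377 3.323
endloop
endfacet
facet normal -0.197 0.934 -0.297
outer loop
vertex -4.834 1.613 2.689
vertex -4.082 2.013 3.448
vertex -3.316 1.477 1.258
endloop
endfacet
facet normal 0.726 -0.065 -0.684
outer loop
vertex -2.565 1.877 2.017
vertex -2.146 -0.113 2.651
vertex -3.316 1.477 1.258
endloop
endfacet
facet normal -0.197 0.934 -0.298
outer loop
vertex -3.316 1.477 1.258
vertex -4.082 2.013 3.448
vertex -2.565 1.877 2.017
endloop
endfacet
facet normal 0.659 0.351 0.666
outer loop
vertex -2.565 1.877 2.017
vertex -3.664 0.023 4.082
vertex -2.146 -0.113 2.651
endloop
endfacet
facet normal 0.659 0.350 0.665
outer loop
vertex -4.082 2.013 3.448
vertex -3.664 0.023 4.082
vertex -2.565 1.877 2.017
endloop
endfacet
facet normal -0.386 0.856 -0.344
outer loop
vertex -0.825 4.841 -2.177
vertex -1.115 4.41 -2.924
vertex -1.55 4.531 -2.134
endloop
endfacet
facet normal 0.069 -0.023 0.997
outer loop
vertex -0.825 4.841 -2.177
vertex -1.55 4.531 -2.134
vertex -0.365 2.75 -2.256
endloop
endfacet
facet normal -0.386 0.856 -0.344
outer loop
vertex -1.55 4.531 -2.134
vertex -1.115 4.41 -2.924
vertex -1.947 4.13 -2.686
endloop
endfacet
facet normal -0.562 -0.423 0.711
outer loop
vertex -1.55 4.531 -2.134
vertex -1.947 4.13 -2.686
vertex -0.365 2.75 -2.256
endloop
endfacet
facet normal -0.386 0.856 -0.344
outer loop
vertex -1.947 4.13 -2.686
vertex -1.115 4.41 -2.924
vertex -1.718 3.94 -3.417
endloop
endfacet
facet normal -0.656 -0.755 -0.009
outer loop
vertex -1.947 4.13 -2.686
vertex -1.718 3.94 -3.417
vertex -0.365 2.75 -2.256
endloop
endfacet
facet normal -0.385 0.856 -0.345
outer loop
vertex -1.718 3.94 -3.417
vertex -1.115 4.41 -2.924
vertex -1.034 4.103 -3.777
endloop
endfacet
facet normal -0.144 -0.770 -0.622
outer loop
vertex -1.718 3.94 -3.417
vertex -1.034 4.103 -3.777
vertex -0.365 2.75 -2.256
endloop
endfacet
facet normal -0.386 0.856 -0.345
outer loop
vertex -1.034 4.103 -3.777
vertex -1.115 4.41 -2.924
vertex -0.411 4.498 -3.494
endloop
endfacet
facet normal 0.591 -0.456 -0.665
outer loop
vertex -1.034 4.103 -3.777
vertex -0.411 4.498 -3.494
vertex -0.365 2.75 -2.256
endloop
endfacet
facet normal -0.386 0.856 -0.345
outer loop
vertex -0.411 4.498 -3.494
vertex -1.115 4.41 -2.924
vertex -0.318 4.827 -2.782
endloop
endfacet
facet normal 0.993 -0.050 -0.107
outer loop
vertex -0.411 4.498 -3.494
vertex -0.318 4.827 -2.782
vertex -0.365 2.75 -2.256
endloop
endfacet
facet normal -0.387 0.856 -0.344
outer loop
vertex -0.318 4.827 -2.782
vertex -1.115 4.41 -2.924
vertex -0.825 4.841 -2.177
endloop
endfacet
facet normal 0.760 0.143 0.634
outer loop
vertex -0.318 4.827 -2.782
vertex -0.825 4.841 -2.177
vertex -0.365 2.75 -2.256
endloop
endfacet

endsolid


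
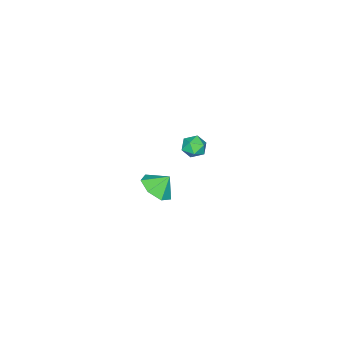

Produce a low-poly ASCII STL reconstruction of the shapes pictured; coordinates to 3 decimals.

solid 
facet normal 0.435 -0.470 -0.768
outer loop
vertex 4.296 2.314 3.944
vertex 3.833 2.939 3.299
vertex 4.733 3.046 3.743
endloop
endfacet
facet normal 0.289 0.089 0.953
outer loop
vertex 4.296 2.314 3.944
vertex 4.733 3.046 3.743
vertex 3.367 3.441 4.121
endloop
endfacet
facet normal 0.435 -0.469 -0.768
outer loop
vertex 4.733 3.046 3.743
vertex 3.833 2.939 3.299
vertex 4.493 3.698 3.209
endloop
endfacet
facet normal 0.372 0.666 0.647
outer loop
vertex 4.733 3.046 3.743
vertex 4.493 3.698 3.209
vertex 3.367 3.441 4.121
endloop
endfacet
facet normal 0.435 -0.470 -0.768
outer loop
vertex 4.493 3.698 3.209
vertex 3.833 2.939 3.299
vertex 3.755 3.778 2.742
endloop
endfacet
facet normal -0.038 0.973 0.227
outer loop
vertex 4.493 3.698 3.209
vertex 3.755 3.778 2.742
vertex 3.367 3.441 4.121
endloop
endfacet
facet normal 0.435 -0.470 -0.768
outer loop
vertex 3.755 3.778 2.742
vertex 3.833 2.939 3.299
vertex 3.076 3.226 2.695
endloop
endfacet
facet normal -0.631 0.775 0.012
outer loop
vertex 3.755 3.778 2.742
vertex 3.076 3.226 2.695
vertex 3.367 3.441 4.121
endloop
endfacet
facet normal 0.435 -0.470 -0.768
outer loop
vertex 3.076 3.226 2.695
vertex 3.833 2.939 3.299
vertex 2.967 2.458 3.103
endloop
endfacet
facet normal -0.961 0.223 0.163
outer loop
vertex 3.076 3.226 2.695
vertex 2.967 2.458 3.103
vertex 3.367 3.441 4.121
endloop
endfacet
facet normal 0.435 -0.469 -0.769
outer loop
vertex 2.967 2.458 3.103
vertex 3.833 2.939 3.299
vertex 3.51 2.052 3.658
endloop
endfacet
facet normal -0.779 -0.269 0.566
outer loop
vertex 2.967 2.458 3.103
vertex 3.51 2.052 3.658
vertex 3.367 3.441 4.121
endloop
endfacet
facet normal 0.436 -0.469 -0.768
outer loop
vertex 3.51 2.052 3.658
vertex 3.833 2.939 3.299
vertex 4.296 2.314 3.944
endloop
endfacet
facet normal -0.224 -0.329 0.917
outer loop
vertex 3.51 2.052 3.658
vertex 4.296 2.314 3.944
vertex 3.367 3.441 4.121
endloop
endfacet
facet normal 0.005 0.325 0.946
outer loop
vertex -3.394 1.074 0.356
vertex -3.764 0.416 0.584
vertex -2.975 0.441 0.571
endloop
endfacet
facet normal 0.568 0.576 0.588
outer loop
vertex -3.394 1.074 0.356
vertex -2.975 0.441 0.571
vertex -2.755 0.864 -0.056
endloop
endfacet
facet normal 0.328 0.944 0.027
outer loop
vertex -3.394 1.074 0.356
vertex -2.755 0.864 -0.056
vertex -3.407 1.101 -0.432
endloop
endfacet
facet normal -0.387 0.921 0.038
outer loop
vertex -3.394 1.074 0.356
vertex -3.407 1.101 -0.432
vertex -4.03 0.823 -0.037
endloop
endfacet
facet normal -0.586 0.539 0.605
outer loop
vertex -3.394 1.074 0.356
vertex -4.03 0.823 -0.037
vertex -3.764 0.416 0.584
endloop
endfacet
facet normal 0.940 0.018 0.342
outer loop
vertex -2.755 0.864 -0.056
vertex -2.975 0.441 0.571
vertex -2.73 0.077 -0.083
endloop
endfacet
facet normal 0.027 -0.388 0.921
outer loop
vertex -2.975 0.441 0.571
vertex -3.764 0.416 0.584
vertex -3.353 -0.201 0.312
endloop
endfacet
facet normal -0.928 -0.042 0.370
outer loop
vertex -3.764 0.416 0.584
vertex -4.03 0.823 -0.037
vertex -4.005 0.036 -0.064
endloop
endfacet
facet normal -0.605 0.577 -0.548
outer loop
vertex -4.03 0.823 -0.037
vertex -3.407 1.101 -0.432
vertex -3.785 0.459 -0.691
endloop
endfacet
facet normal 0.550 0.615 -0.565
outer loop
vertex -3.407 1.101 -0.432
vertex -2.755 0.864 -0.056
vertex -2.996 0.484 -0.704
endloop
endfacet
facet normal 0.387 -0.921 -0.038
outer loop
vertex -3.366 -0.174 -0.476
vertex -2.73 0.077 -0.083
vertex -3.353 -0.201 0.312
endloop
endfacet
facet normal -0.328 -0.944 -0.027
outer loop
vertex -3.366 -0.174 -0.476
vertex -3.353 -0.201 0.312
vertex -4.005 0.036 -0.064
endloop
endfacet
facet normal -0.568 -0.576 -0.588
outer loop
vertex -3.366 -0.174 -0.476
vertex -4.005 0.036 -0.064
vertex -3.785 0.459 -0.691
endloop
endfacet
facet normal -0.005 -0.325 -0.946
outer loop
vertex -3.366 -0.174 -0.476
vertex -3.785 0.459 -0.691
vertex -2.996 0.484 -0.704
endloop
endfacet
facet normal 0.586 -0.539 -0.605
outer loop
vertex -3.366 -0.174 -0.476
vertex -2.996 0.484 -0.704
vertex -2.73 0.077 -0.083
endloop
endfacet
facet normal 0.605 -0.577 0.548
outer loop
vertex -3.353 -0.201 0.312
vertex -2.73 0.077 -0.083
vertex -2.975 0.441 0.571
endloop
endfacet
facet normal -0.550 -0.615 0.565
outer loop
vertex -4.005 0.036 -0.064
vertex -3.353 -0.201 0.312
vertex -3.764 0.416 0.584
endloop
endfacet
facet normal -0.940 -0.018 -0.342
outer loop
vertex -3.785 0.459 -0.691
vertex -4.005 0.036 -0.064
vertex -4.03 0.823 -0.037
endloop
endfacet
facet normal -0.027 0.388 -0.921
outer loop
vertex -2.996 0.484 -0.704
vertex -3.785 0.459 -0.691
vertex -3.407 1.101 -0.432
endloop
endfacet
facet normal 0.928 0.042 -0.370
outer loop
vertex -2.73 0.077 -0.083
vertex -2.996 0.484 -0.704
vertex -2.755 0.864 -0.056
endloop
endfacet

endsolid


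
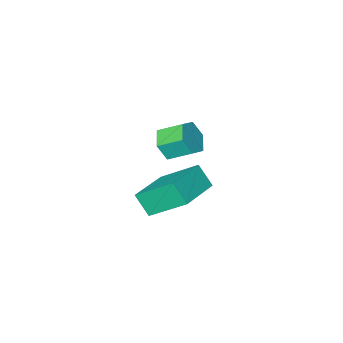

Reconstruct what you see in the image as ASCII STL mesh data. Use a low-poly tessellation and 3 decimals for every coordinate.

solid 
facet normal 0.537 -0.685 -0.493
outer loop
vertex -1.639 -3.746 -1.648
vertex -2.42 -4.098 -2.01
vertex -1.965 -3.42 -2.456
endloop
endfacet
facet normal 0.767 0.639 -0.052
outer loop
vertex -1.639 -3.746 -1.648
vertex -1.965 -3.42 -2.456
vertex -2.359 -2.829 -0.988
endloop
endfacet
facet normal 0.766 0.641 -0.052
outer loop
vertex -2.359 -2.829 -0.988
vertex -1.965 -3.42 -2.456
vertex -2.686 -2.504 -1.795
endloop
endfacet
facet normal -0.538 0.684 0.493
outer loop
vertex -2.359 -2.829 -0.988
vertex -2.686 -2.504 -1.795
vertex -3.14 -3.182 -1.35
endloop
endfacet
facet normal 0.538 -0.685 -0.492
outer loop
vertex -1.965 -3.42 -2.456
vertex -2.42 -4.098 -2.01
vertex -2.746 -3.773 -2.818
endloop
endfacet
facet normal 0.079 0.623 -0.778
outer loop
vertex -1.965 -3.42 -2.456
vertex -2.746 -3.773 -2.818
vertex -2.686 -2.504 -1.795
endloop
endfacet
facet normal 0.080 0.623 -0.778
outer loop
vertex -2.686 -2.504 -1.795
vertex -2.746 -3.773 -2.818
vertex -3.466 -2.856 -2.157
endloop
endfacet
facet normal -0.538 0.684 0.493
outer loop
vertex -2.686 -2.504 -1.795
vertex -3.466 -2.856 -2.157
vertex -3.14 -3.182 -1.35
endloop
endfacet
facet normal 0.538 -0.685 -0.492
outer loop
vertex -2.746 -3.773 -2.818
vertex -2.42 -4.098 -2.01
vertex -3.201 -4.451 -2.372
endloop
endfacet
facet normal -0.687 -0.016 -0.726
outer loop
vertex -2.746 -3.773 -2.818
vertex -3.201 -4.451 -2.372
vertex -3.466 -2.856 -2.157
endloop
endfacet
facet normal -0.687 -0.016 -0.727
outer loop
vertex -3.466 -2.856 -2.157
vertex -3.201 -4.451 -2.372
vertex -3.921 -3.534 -1.712
endloop
endfacet
facet normal -0.537 0.684 0.493
outer loop
vertex -3.466 -2.856 -2.157
vertex -3.921 -3.534 -1.712
vertex -3.14 -3.182 -1.35
endloop
endfacet
facet normal 0.538 -0.684 -0.493
outer loop
vertex -3.201 -4.451 -2.372
vertex -2.42 -4.098 -2.01
vertex -2.874 -4.776 -1.565
endloop
endfacet
facet normal -0.767 -0.640 0.053
outer loop
vertex -3.201 -4.451 -2.372
vertex -2.874 -4.776 -1.565
vertex -3.921 -3.534 -1.712
endloop
endfacet
facet normal -0.767 -0.640 0.051
outer loop
vertex -3.921 -3.534 -1.712
vertex -2.874 -4.776 -1.565
vertex -3.595 -3.86 -0.904
endloop
endfacet
facet normal -0.537 0.685 0.493
outer loop
vertex -3.921 -3.534 -1.712
vertex -3.595 -3.86 -0.904
vertex -3.14 -3.182 -1.35
endloop
endfacet
facet normal 0.538 -0.684 -0.493
outer loop
vertex -2.874 -4.776 -1.565
vertex -2.42 -4.098 -2.01
vertex -2.094 -4.424 -1.203
endloop
endfacet
facet normal -0.079 -0.624 0.778
outer loop
vertex -2.874 -4.776 -1.565
vertex -2.094 -4.424 -1.203
vertex -3.595 -3.86 -0.904
endloop
endfacet
facet normal -0.079 -0.623 0.778
outer loop
vertex -3.595 -3.86 -0.904
vertex -2.094 -4.424 -1.203
vertex -2.814 -3.507 -0.542
endloop
endfacet
facet normal -0.538 0.685 0.492
outer loop
vertex -3.595 -3.86 -0.904
vertex -2.814 -3.507 -0.542
vertex -3.14 -3.182 -1.35
endloop
endfacet
facet normal 0.537 -0.684 -0.493
outer loop
vertex -2.094 -4.424 -1.203
vertex -2.42 -4.098 -2.01
vertex -1.639 -3.746 -1.648
endloop
endfacet
facet normal 0.687 0.016 0.726
outer loop
vertex -2.094 -4.424 -1.203
vertex -1.639 -3.746 -1.648
vertex -2.814 -3.507 -0.542
endloop
endfacet
facet normal 0.687 0.017 0.726
outer loop
vertex -2.814 -3.507 -0.542
vertex -1.639 -3.746 -1.648
vertex -2.359 -2.829 -0.988
endloop
endfacet
facet normal -0.538 0.685 0.492
outer loop
vertex -2.814 -3.507 -0.542
vertex -2.359 -2.829 -0.988
vertex -3.14 -3.182 -1.35
endloop
endfacet
facet normal -0.885 -0.447 -0.127
outer loop
vertex -0.815 0.604 0.115
vertex -1.032 1.301 -0.825
vertex 0.088 -0.823 -1.149
endloop
endfacet
facet normal 0.182 -0.585 0.790
outer loop
vertex 1.992 0.139 -0.875
vertex -0.815 0.604 0.115
vertex 0.088 -0.823 -1.149
endloop
endfacet
facet normal -0.885 -0.447 -0.128
outer loop
vertex 0.088 -0.823 -1.149
vertex -1.032 1.301 -0.825
vertex -0.128 -0.126 -2.09
endloop
endfacet
facet normal 0.428 -0.676 -0.599
outer loop
vertex -0.128 -0.126 -2.09
vertex 1.992 0.139 -0.875
vertex 0.088 -0.823 -1.149
endloop
endfacet
facet normal -0.428 0.676 0.600
outer loop
vertex -0.815 0.604 0.115
vertex 0.872 2.263 -0.551
vertex -1.032 1.301 -0.825
endloop
endfacet
facet normal 0.182 -0.585 0.790
outer loop
vertex 1.088 1.566 0.39
vertex -0.815 0.604 0.115
vertex 1.992 0.139 -0.875
endloop
endfacet
facet normal -0.428 0.676 0.599
outer loop
vertex 1.088 1.566 0.39
vertex 0.872 2.263 -0.551
vertex -0.815 0.604 0.115
endloop
endfacet
facet normal -0.182 0.585 -0.790
outer loop
vertex -1.032 1.301 -0.825
vertex 0.872 2.263 -0.551
vertex -0.128 -0.126 -2.09
endloop
endfacet
facet normal 0.428 -0.676 -0.600
outer loop
vertex 1.775 0.836 -1.815
vertex 1.992 0.139 -0.875
vertex -0.128 -0.126 -2.09
endloop
endfacet
facet normal -0.182 0.585 -0.790
outer loop
vertex -0.128 -0.126 -2.09
vertex 0.872 2.263 -0.551
vertex 1.775 0.836 -1.815
endloop
endfacet
facet normal 0.885 0.448 0.128
outer loop
vertex 1.775 0.836 -1.815
vertex 1.088 1.566 0.39
vertex 1.992 0.139 -0.875
endloop
endfacet
facet normal 0.885 0.447 0.128
outer loop
vertex 0.872 2.263 -0.551
vertex 1.088 1.566 0.39
vertex 1.775 0.836 -1.815
endloop
endfacet

endsolid


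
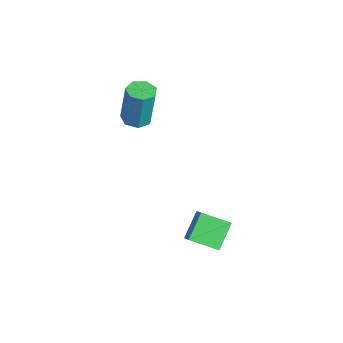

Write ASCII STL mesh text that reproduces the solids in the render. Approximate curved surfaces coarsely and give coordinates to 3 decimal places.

solid 
facet normal -0.764 -0.029 -0.645
outer loop
vertex 3.487 -3.166 -4.418
vertex 2.65 -2.368 -3.463
vertex 3.974 -1.897 -5.052
endloop
endfacet
facet normal 0.559 -0.532 -0.636
outer loop
vertex 4.63 -1.872 -4.497
vertex 3.487 -3.166 -4.418
vertex 3.974 -1.897 -5.052
endloop
endfacet
facet normal -0.764 -0.029 -0.645
outer loop
vertex 3.974 -1.897 -5.052
vertex 2.65 -2.368 -3.463
vertex 3.137 -1.099 -4.097
endloop
endfacet
facet normal 0.325 0.846 -0.422
outer loop
vertex 3.137 -1.099 -4.097
vertex 4.63 -1.872 -4.497
vertex 3.974 -1.897 -5.052
endloop
endfacet
facet normal -0.325 -0.846 0.422
outer loop
vertex 3.487 -3.166 -4.418
vertex 3.306 -2.343 -2.908
vertex 2.65 -2.368 -3.463
endloop
endfacet
facet normal 0.559 -0.532 -0.636
outer loop
vertex 4.143 -3.141 -3.863
vertex 3.487 -3.166 -4.418
vertex 4.63 -1.872 -4.497
endloop
endfacet
facet normal -0.325 -0.846 0.422
outer loop
vertex 4.143 -3.141 -3.863
vertex 3.306 -2.343 -2.908
vertex 3.487 -3.166 -4.418
endloop
endfacet
facet normal -0.559 0.532 0.636
outer loop
vertex 2.65 -2.368 -3.463
vertex 3.306 -2.343 -2.908
vertex 3.137 -1.099 -4.097
endloop
endfacet
facet normal 0.325 0.846 -0.422
outer loop
vertex 3.793 -1.074 -3.542
vertex 4.63 -1.872 -4.497
vertex 3.137 -1.099 -4.097
endloop
endfacet
facet normal -0.559 0.532 0.636
outer loop
vertex 3.137 -1.099 -4.097
vertex 3.306 -2.343 -2.908
vertex 3.793 -1.074 -3.542
endloop
endfacet
facet normal 0.764 0.029 0.645
outer loop
vertex 3.793 -1.074 -3.542
vertex 4.143 -3.141 -3.863
vertex 4.63 -1.872 -4.497
endloop
endfacet
facet normal 0.764 0.029 0.645
outer loop
vertex 3.306 -2.343 -2.908
vertex 4.143 -3.141 -3.863
vertex 3.793 -1.074 -3.542
endloop
endfacet
facet normal -0.071 -0.108 -0.992
outer loop
vertex -1.836 -4.533 -0.691
vertex -2.226 -3.906 -0.731
vertex -1.493 -3.996 -0.774
endloop
endfacet
facet normal 0.843 -0.539 -0.002
outer loop
vertex -1.836 -4.533 -0.691
vertex -1.493 -3.996 -0.774
vertex -1.683 -4.302 1.451
endloop
endfacet
facet normal 0.843 -0.539 -0.002
outer loop
vertex -1.683 -4.302 1.451
vertex -1.493 -3.996 -0.774
vertex -1.34 -3.765 1.369
endloop
endfacet
facet normal 0.070 0.107 0.992
outer loop
vertex -1.683 -4.302 1.451
vertex -1.34 -3.765 1.369
vertex -2.074 -3.674 1.411
endloop
endfacet
facet normal -0.071 -0.107 -0.992
outer loop
vertex -1.493 -3.996 -0.774
vertex -2.226 -3.906 -0.731
vertex -1.703 -3.391 -0.824
endloop
endfacet
facet normal 0.942 0.319 -0.102
outer loop
vertex -1.493 -3.996 -0.774
vertex -1.703 -3.391 -0.824
vertex -1.34 -3.765 1.369
endloop
endfacet
facet normal 0.942 0.319 -0.102
outer loop
vertex -1.34 -3.765 1.369
vertex -1.703 -3.391 -0.824
vertex -1.55 -3.16 1.318
endloop
endfacet
facet normal 0.070 0.108 0.992
outer loop
vertex -1.34 -3.765 1.369
vertex -1.55 -3.16 1.318
vertex -2.074 -3.674 1.411
endloop
endfacet
facet normal -0.071 -0.107 -0.992
outer loop
vertex -1.703 -3.391 -0.824
vertex -2.226 -3.906 -0.731
vertex -2.306 -3.174 -0.804
endloop
endfacet
facet normal 0.332 0.935 -0.125
outer loop
vertex -1.703 -3.391 -0.824
vertex -2.306 -3.174 -0.804
vertex -1.55 -3.16 1.318
endloop
endfacet
facet normal 0.333 0.935 -0.125
outer loop
vertex -1.55 -3.16 1.318
vertex -2.306 -3.174 -0.804
vertex -2.154 -2.942 1.338
endloop
endfacet
facet normal 0.071 0.107 0.992
outer loop
vertex -1.55 -3.16 1.318
vertex -2.154 -2.942 1.338
vertex -2.074 -3.674 1.411
endloop
endfacet
facet normal -0.070 -0.107 -0.992
outer loop
vertex -2.306 -3.174 -0.804
vertex -2.226 -3.906 -0.731
vertex -2.85 -3.507 -0.73
endloop
endfacet
facet normal -0.527 0.848 -0.055
outer loop
vertex -2.306 -3.174 -0.804
vertex -2.85 -3.507 -0.73
vertex -2.154 -2.942 1.338
endloop
endfacet
facet normal -0.528 0.847 -0.054
outer loop
vertex -2.154 -2.942 1.338
vertex -2.85 -3.507 -0.73
vertex -2.697 -3.276 1.412
endloop
endfacet
facet normal 0.070 0.107 0.992
outer loop
vertex -2.154 -2.942 1.338
vertex -2.697 -3.276 1.412
vertex -2.074 -3.674 1.411
endloop
endfacet
facet normal -0.070 -0.108 -0.992
outer loop
vertex -2.85 -3.507 -0.73
vertex -2.226 -3.906 -0.731
vertex -2.924 -4.141 -0.656
endloop
endfacet
facet normal -0.991 0.122 0.058
outer loop
vertex -2.85 -3.507 -0.73
vertex -2.924 -4.141 -0.656
vertex -2.697 -3.276 1.412
endloop
endfacet
facet normal -0.991 0.123 0.057
outer loop
vertex -2.697 -3.276 1.412
vertex -2.924 -4.141 -0.656
vertex -2.771 -3.909 1.486
endloop
endfacet
facet normal 0.070 0.108 0.992
outer loop
vertex -2.697 -3.276 1.412
vertex -2.771 -3.909 1.486
vertex -2.074 -3.674 1.411
endloop
endfacet
facet normal -0.071 -0.107 -0.992
outer loop
vertex -2.924 -4.141 -0.656
vertex -2.226 -3.906 -0.731
vertex -2.473 -4.597 -0.639
endloop
endfacet
facet normal -0.708 -0.695 0.126
outer loop
vertex -2.924 -4.141 -0.656
vertex -2.473 -4.597 -0.639
vertex -2.771 -3.909 1.486
endloop
endfacet
facet normal -0.708 -0.694 0.126
outer loop
vertex -2.771 -3.909 1.486
vertex -2.473 -4.597 -0.639
vertex -2.32 -4.366 1.503
endloop
endfacet
facet normal 0.071 0.107 0.992
outer loop
vertex -2.771 -3.909 1.486
vertex -2.32 -4.366 1.503
vertex -2.074 -3.674 1.411
endloop
endfacet
facet normal -0.070 -0.107 -0.992
outer loop
vertex -2.473 -4.597 -0.639
vertex -2.226 -3.906 -0.731
vertex -1.836 -4.533 -0.691
endloop
endfacet
facet normal 0.107 -0.989 0.099
outer loop
vertex -2.473 -4.597 -0.639
vertex -1.836 -4.533 -0.691
vertex -2.32 -4.366 1.503
endloop
endfacet
facet normal 0.107 -0.989 0.099
outer loop
vertex -2.32 -4.366 1.503
vertex -1.836 -4.533 -0.691
vertex -1.683 -4.302 1.451
endloop
endfacet
facet normal 0.070 0.107 0.992
outer loop
vertex -2.32 -4.366 1.503
vertex -1.683 -4.302 1.451
vertex -2.074 -3.674 1.411
endloop
endfacet

endsolid


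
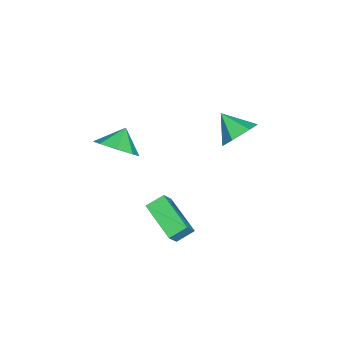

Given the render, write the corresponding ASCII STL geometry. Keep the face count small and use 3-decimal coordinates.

solid 
facet normal 0.702 -0.156 -0.695
outer loop
vertex 3.883 -2.642 3.878
vertex 3.32 -2.136 3.195
vertex 4.042 -1.878 3.867
endloop
endfacet
facet normal 0.065 0.001 0.998
outer loop
vertex 3.883 -2.642 3.878
vertex 4.042 -1.878 3.867
vertex 2.54 -1.964 3.965
endloop
endfacet
facet normal 0.702 -0.155 -0.695
outer loop
vertex 4.042 -1.878 3.867
vertex 3.32 -2.136 3.195
vertex 3.778 -1.265 3.463
endloop
endfacet
facet normal 0.022 0.557 0.830
outer loop
vertex 4.042 -1.878 3.867
vertex 3.778 -1.265 3.463
vertex 2.54 -1.964 3.965
endloop
endfacet
facet normal 0.702 -0.156 -0.695
outer loop
vertex 3.778 -1.265 3.463
vertex 3.32 -2.136 3.195
vertex 3.245 -1.162 2.901
endloop
endfacet
facet normal -0.300 0.847 0.440
outer loop
vertex 3.778 -1.265 3.463
vertex 3.245 -1.162 2.901
vertex 2.54 -1.964 3.965
endloop
endfacet
facet normal 0.703 -0.155 -0.694
outer loop
vertex 3.245 -1.162 2.901
vertex 3.32 -2.136 3.195
vertex 2.757 -1.63 2.511
endloop
endfacet
facet normal -0.713 0.699 0.054
outer loop
vertex 3.245 -1.162 2.901
vertex 2.757 -1.63 2.511
vertex 2.54 -1.964 3.965
endloop
endfacet
facet normal 0.703 -0.156 -0.694
outer loop
vertex 2.757 -1.63 2.511
vertex 3.32 -2.136 3.195
vertex 2.598 -2.394 2.522
endloop
endfacet
facet normal -0.974 0.201 -0.099
outer loop
vertex 2.757 -1.63 2.511
vertex 2.598 -2.394 2.522
vertex 2.54 -1.964 3.965
endloop
endfacet
facet normal 0.703 -0.155 -0.694
outer loop
vertex 2.598 -2.394 2.522
vertex 3.32 -2.136 3.195
vertex 2.862 -3.007 2.926
endloop
endfacet
facet normal -0.932 -0.356 0.069
outer loop
vertex 2.598 -2.394 2.522
vertex 2.862 -3.007 2.926
vertex 2.54 -1.964 3.965
endloop
endfacet
facet normal 0.702 -0.155 -0.695
outer loop
vertex 2.862 -3.007 2.926
vertex 3.32 -2.136 3.195
vertex 3.395 -3.11 3.488
endloop
endfacet
facet normal -0.609 -0.646 0.460
outer loop
vertex 2.862 -3.007 2.926
vertex 3.395 -3.11 3.488
vertex 2.54 -1.964 3.965
endloop
endfacet
facet normal 0.703 -0.155 -0.694
outer loop
vertex 3.395 -3.11 3.488
vertex 3.32 -2.136 3.195
vertex 3.883 -2.642 3.878
endloop
endfacet
facet normal -0.197 -0.498 0.844
outer loop
vertex 3.395 -3.11 3.488
vertex 3.883 -2.642 3.878
vertex 2.54 -1.964 3.965
endloop
endfacet
facet normal -0.607 0.129 -0.784
outer loop
vertex 1.378 -1.171 -2.522
vertex 0.888 -0.506 -2.033
vertex 2.608 0.263 -3.238
endloop
endfacet
facet normal 0.511 -0.692 -0.510
outer loop
vertex 3.252 0.126 -2.407
vertex 1.378 -1.171 -2.522
vertex 2.608 0.263 -3.238
endloop
endfacet
facet normal -0.607 0.129 -0.784
outer loop
vertex 2.608 0.263 -3.238
vertex 0.888 -0.506 -2.033
vertex 2.118 0.928 -2.749
endloop
endfacet
facet normal 0.609 0.710 -0.355
outer loop
vertex 2.118 0.928 -2.749
vertex 3.252 0.126 -2.407
vertex 2.608 0.263 -3.238
endloop
endfacet
facet normal -0.609 -0.710 0.355
outer loop
vertex 1.378 -1.171 -2.522
vertex 1.532 -0.643 -1.202
vertex 0.888 -0.506 -2.033
endloop
endfacet
facet normal 0.511 -0.692 -0.510
outer loop
vertex 2.022 -1.308 -1.691
vertex 1.378 -1.171 -2.522
vertex 3.252 0.126 -2.407
endloop
endfacet
facet normal -0.609 -0.710 0.355
outer loop
vertex 2.022 -1.308 -1.691
vertex 1.532 -0.643 -1.202
vertex 1.378 -1.171 -2.522
endloop
endfacet
facet normal -0.511 0.692 0.510
outer loop
vertex 0.888 -0.506 -2.033
vertex 1.532 -0.643 -1.202
vertex 2.118 0.928 -2.749
endloop
endfacet
facet normal 0.609 0.710 -0.355
outer loop
vertex 2.762 0.791 -1.918
vertex 3.252 0.126 -2.407
vertex 2.118 0.928 -2.749
endloop
endfacet
facet normal -0.511 0.692 0.510
outer loop
vertex 2.118 0.928 -2.749
vertex 1.532 -0.643 -1.202
vertex 2.762 0.791 -1.918
endloop
endfacet
facet normal 0.607 -0.129 0.784
outer loop
vertex 2.762 0.791 -1.918
vertex 2.022 -1.308 -1.691
vertex 3.252 0.126 -2.407
endloop
endfacet
facet normal 0.607 -0.129 0.784
outer loop
vertex 1.532 -0.643 -1.202
vertex 2.022 -1.308 -1.691
vertex 2.762 0.791 -1.918
endloop
endfacet
facet normal 0.350 0.721 -0.599
outer loop
vertex -0.672 1.338 0.833
vertex -1.273 1.958 1.228
vertex -0.405 1.84 1.593
endloop
endfacet
facet normal 0.596 -0.750 0.286
outer loop
vertex -0.672 1.338 0.833
vertex -0.405 1.84 1.593
vertex -1.767 0.942 2.072
endloop
endfacet
facet normal 0.350 0.721 -0.599
outer loop
vertex -0.405 1.84 1.593
vertex -1.273 1.958 1.228
vertex -1.006 2.46 1.988
endloop
endfacet
facet normal 0.420 -0.161 0.893
outer loop
vertex -0.405 1.84 1.593
vertex -1.006 2.46 1.988
vertex -1.767 0.942 2.072
endloop
endfacet
facet normal 0.349 0.721 -0.599
outer loop
vertex -1.006 2.46 1.988
vertex -1.273 1.958 1.228
vertex -1.875 2.578 1.623
endloop
endfacet
facet normal -0.351 0.226 0.909
outer loop
vertex -1.006 2.46 1.988
vertex -1.875 2.578 1.623
vertex -1.767 0.942 2.072
endloop
endfacet
facet normal 0.350 0.721 -0.598
outer loop
vertex -1.875 2.578 1.623
vertex -1.273 1.958 1.228
vertex -2.142 2.076 0.862
endloop
endfacet
facet normal -0.948 0.024 0.317
outer loop
vertex -1.875 2.578 1.623
vertex -2.142 2.076 0.862
vertex -1.767 0.942 2.072
endloop
endfacet
facet normal 0.350 0.721 -0.599
outer loop
vertex -2.142 2.076 0.862
vertex -1.273 1.958 1.228
vertex -1.541 1.456 0.467
endloop
endfacet
facet normal -0.773 -0.565 -0.290
outer loop
vertex -2.142 2.076 0.862
vertex -1.541 1.456 0.467
vertex -1.767 0.942 2.072
endloop
endfacet
facet normal 0.350 0.721 -0.599
outer loop
vertex -1.541 1.456 0.467
vertex -1.273 1.958 1.228
vertex -0.672 1.338 0.833
endloop
endfacet
facet normal -0.001 -0.952 -0.305
outer loop
vertex -1.541 1.456 0.467
vertex -0.672 1.338 0.833
vertex -1.767 0.942 2.072
endloop
endfacet

endsolid


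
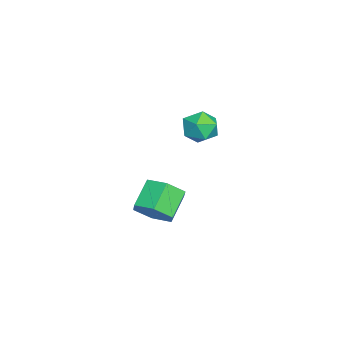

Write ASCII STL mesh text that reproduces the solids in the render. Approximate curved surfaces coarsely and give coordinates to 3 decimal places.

solid 
facet normal 0.758 -0.244 -0.604
outer loop
vertex 3.537 1.622 -0.201
vertex 2.994 1.487 -0.828
vertex 3.327 2.25 -0.718
endloop
endfacet
facet normal 0.602 0.618 0.506
outer loop
vertex 3.537 1.622 -0.201
vertex 3.327 2.25 -0.718
vertex 2.589 1.927 0.554
endloop
endfacet
facet normal 0.603 0.616 0.506
outer loop
vertex 2.589 1.927 0.554
vertex 3.327 2.25 -0.718
vertex 2.38 2.556 0.038
endloop
endfacet
facet normal -0.758 0.244 0.605
outer loop
vertex 2.589 1.927 0.554
vertex 2.38 2.556 0.038
vertex 2.046 1.793 -0.072
endloop
endfacet
facet normal 0.758 -0.244 -0.604
outer loop
vertex 3.327 2.25 -0.718
vertex 2.994 1.487 -0.828
vertex 2.785 2.116 -1.344
endloop
endfacet
facet normal 0.086 0.956 -0.279
outer loop
vertex 3.327 2.25 -0.718
vertex 2.785 2.116 -1.344
vertex 2.38 2.556 0.038
endloop
endfacet
facet normal 0.085 0.956 -0.280
outer loop
vertex 2.38 2.556 0.038
vertex 2.785 2.116 -1.344
vertex 1.837 2.421 -0.589
endloop
endfacet
facet normal -0.758 0.245 0.604
outer loop
vertex 2.38 2.556 0.038
vertex 1.837 2.421 -0.589
vertex 2.046 1.793 -0.072
endloop
endfacet
facet normal 0.758 -0.244 -0.605
outer loop
vertex 2.785 2.116 -1.344
vertex 2.994 1.487 -0.828
vertex 2.451 1.353 -1.454
endloop
endfacet
facet normal -0.517 0.340 -0.786
outer loop
vertex 2.785 2.116 -1.344
vertex 2.451 1.353 -1.454
vertex 1.837 2.421 -0.589
endloop
endfacet
facet normal -0.517 0.340 -0.786
outer loop
vertex 1.837 2.421 -0.589
vertex 2.451 1.353 -1.454
vertex 1.503 1.658 -0.699
endloop
endfacet
facet normal -0.758 0.245 0.604
outer loop
vertex 1.837 2.421 -0.589
vertex 1.503 1.658 -0.699
vertex 2.046 1.793 -0.072
endloop
endfacet
facet normal 0.758 -0.244 -0.605
outer loop
vertex 2.451 1.353 -1.454
vertex 2.994 1.487 -0.828
vertex 2.66 0.724 -0.938
endloop
endfacet
facet normal -0.602 -0.616 -0.507
outer loop
vertex 2.451 1.353 -1.454
vertex 2.66 0.724 -0.938
vertex 1.503 1.658 -0.699
endloop
endfacet
facet normal -0.603 -0.618 -0.505
outer loop
vertex 1.503 1.658 -0.699
vertex 2.66 0.724 -0.938
vertex 1.713 1.03 -0.182
endloop
endfacet
facet normal -0.758 0.244 0.604
outer loop
vertex 1.503 1.658 -0.699
vertex 1.713 1.03 -0.182
vertex 2.046 1.793 -0.072
endloop
endfacet
facet normal 0.758 -0.245 -0.604
outer loop
vertex 2.66 0.724 -0.938
vertex 2.994 1.487 -0.828
vertex 3.203 0.859 -0.311
endloop
endfacet
facet normal -0.086 -0.956 0.280
outer loop
vertex 2.66 0.724 -0.938
vertex 3.203 0.859 -0.311
vertex 1.713 1.03 -0.182
endloop
endfacet
facet normal -0.086 -0.956 0.279
outer loop
vertex 1.713 1.03 -0.182
vertex 3.203 0.859 -0.311
vertex 2.255 1.164 0.444
endloop
endfacet
facet normal -0.758 0.244 0.604
outer loop
vertex 1.713 1.03 -0.182
vertex 2.255 1.164 0.444
vertex 2.046 1.793 -0.072
endloop
endfacet
facet normal 0.758 -0.245 -0.604
outer loop
vertex 3.203 0.859 -0.311
vertex 2.994 1.487 -0.828
vertex 3.537 1.622 -0.201
endloop
endfacet
facet normal 0.517 -0.340 0.786
outer loop
vertex 3.203 0.859 -0.311
vertex 3.537 1.622 -0.201
vertex 2.255 1.164 0.444
endloop
endfacet
facet normal 0.517 -0.340 0.786
outer loop
vertex 2.255 1.164 0.444
vertex 3.537 1.622 -0.201
vertex 2.589 1.927 0.554
endloop
endfacet
facet normal -0.758 0.244 0.605
outer loop
vertex 2.255 1.164 0.444
vertex 2.589 1.927 0.554
vertex 2.046 1.793 -0.072
endloop
endfacet
facet normal -0.754 0.149 0.640
outer loop
vertex -2.458 2.97 0.993
vertex -2.58 2.16 1.038
vertex -2.064 2.527 1.56
endloop
endfacet
facet normal -0.262 0.663 0.701
outer loop
vertex -2.458 2.97 0.993
vertex -2.064 2.527 1.56
vertex -1.667 3.116 1.151
endloop
endfacet
facet normal -0.194 0.979 0.065
outer loop
vertex -2.458 2.97 0.993
vertex -1.667 3.116 1.151
vertex -1.936 3.114 0.377
endloop
endfacet
facet normal -0.642 0.660 -0.390
outer loop
vertex -2.458 2.97 0.993
vertex -1.936 3.114 0.377
vertex -2.501 2.523 0.307
endloop
endfacet
facet normal -0.989 0.147 -0.034
outer loop
vertex -2.458 2.97 0.993
vertex -2.501 2.523 0.307
vertex -2.58 2.16 1.038
endloop
endfacet
facet normal 0.361 0.355 0.862
outer loop
vertex -1.667 3.116 1.151
vertex -2.064 2.527 1.56
vertex -1.299 2.397 1.293
endloop
endfacet
facet normal -0.434 -0.477 0.764
outer loop
vertex -2.064 2.527 1.56
vertex -2.58 2.16 1.038
vertex -1.864 1.806 1.223
endloop
endfacet
facet normal -0.814 -0.481 -0.327
outer loop
vertex -2.58 2.16 1.038
vertex -2.501 2.523 0.307
vertex -2.133 1.804 0.449
endloop
endfacet
facet normal -0.255 0.350 -0.901
outer loop
vertex -2.501 2.523 0.307
vertex -1.936 3.114 0.377
vertex -1.736 2.393 0.04
endloop
endfacet
facet normal 0.471 0.866 -0.166
outer loop
vertex -1.936 3.114 0.377
vertex -1.667 3.116 1.151
vertex -1.22 2.76 0.562
endloop
endfacet
facet normal 0.642 -0.660 0.390
outer loop
vertex -1.342 1.95 0.607
vertex -1.299 2.397 1.293
vertex -1.864 1.806 1.223
endloop
endfacet
facet normal 0.194 -0.979 -0.065
outer loop
vertex -1.342 1.95 0.607
vertex -1.864 1.806 1.223
vertex -2.133 1.804 0.449
endloop
endfacet
facet normal 0.262 -0.663 -0.701
outer loop
vertex -1.342 1.95 0.607
vertex -2.133 1.804 0.449
vertex -1.736 2.393 0.04
endloop
endfacet
facet normal 0.754 -0.149 -0.640
outer loop
vertex -1.342 1.95 0.607
vertex -1.736 2.393 0.04
vertex -1.22 2.76 0.562
endloop
endfacet
facet normal 0.989 -0.147 0.034
outer loop
vertex -1.342 1.95 0.607
vertex -1.22 2.76 0.562
vertex -1.299 2.397 1.293
endloop
endfacet
facet normal 0.255 -0.350 0.901
outer loop
vertex -1.864 1.806 1.223
vertex -1.299 2.397 1.293
vertex -2.064 2.527 1.56
endloop
endfacet
facet normal -0.471 -0.866 0.166
outer loop
vertex -2.133 1.804 0.449
vertex -1.864 1.806 1.223
vertex -2.58 2.16 1.038
endloop
endfacet
facet normal -0.361 -0.355 -0.862
outer loop
vertex -1.736 2.393 0.04
vertex -2.133 1.804 0.449
vertex -2.501 2.523 0.307
endloop
endfacet
facet normal 0.434 0.477 -0.764
outer loop
vertex -1.22 2.76 0.562
vertex -1.736 2.393 0.04
vertex -1.936 3.114 0.377
endloop
endfacet
facet normal 0.814 0.481 0.327
outer loop
vertex -1.299 2.397 1.293
vertex -1.22 2.76 0.562
vertex -1.667 3.116 1.151
endloop
endfacet

endsolid
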